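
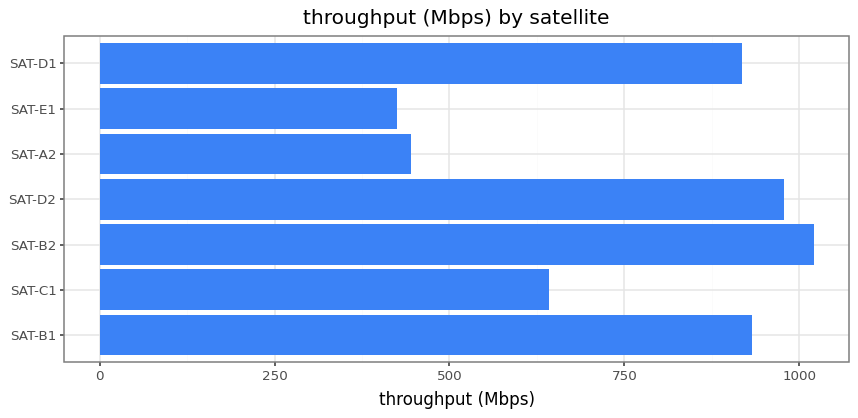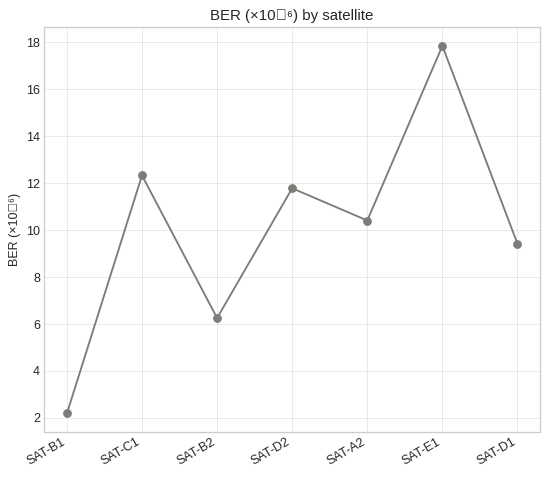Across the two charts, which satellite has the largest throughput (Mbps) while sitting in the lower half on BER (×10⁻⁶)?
SAT-B2

Chart 2 median BER (×10⁻⁶) ≈ 10; below-median satellites: SAT-B1, SAT-B2, SAT-D1. Among those, SAT-B2 has the highest throughput (Mbps) (≈ 1000).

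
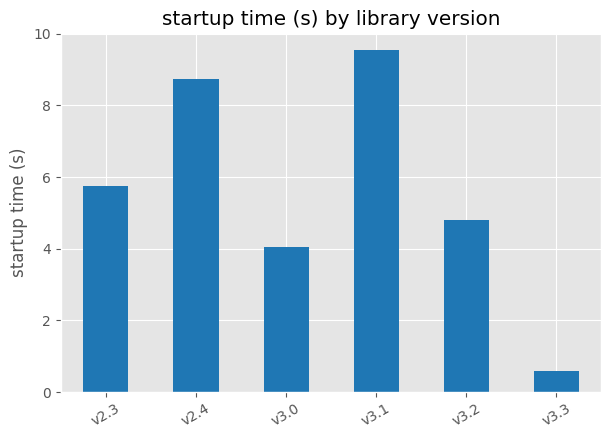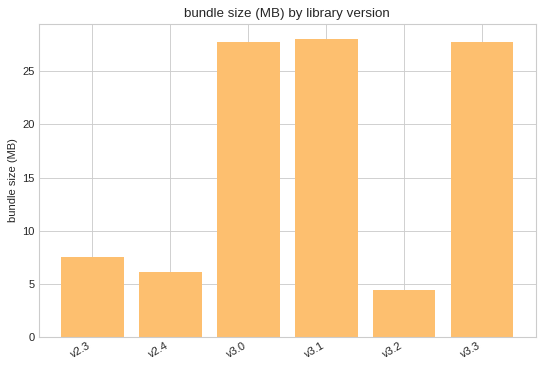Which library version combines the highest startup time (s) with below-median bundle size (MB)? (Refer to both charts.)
v2.4

Chart 2 median bundle size (MB) ≈ 20; below-median library versions: v2.3, v2.4, v3.2. Among those, v2.4 has the highest startup time (s) (≈ 9).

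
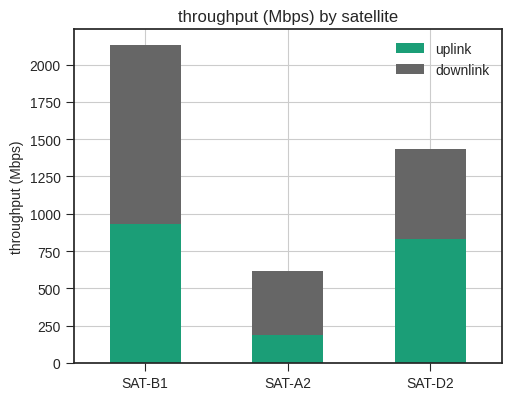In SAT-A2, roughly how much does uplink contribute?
uplink top ≈ 200, bottom ≈ 0; segment ≈ 200.

≈ 200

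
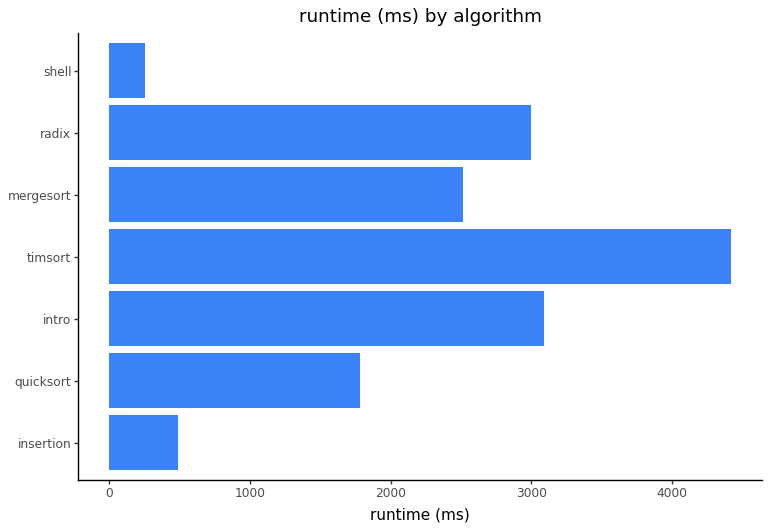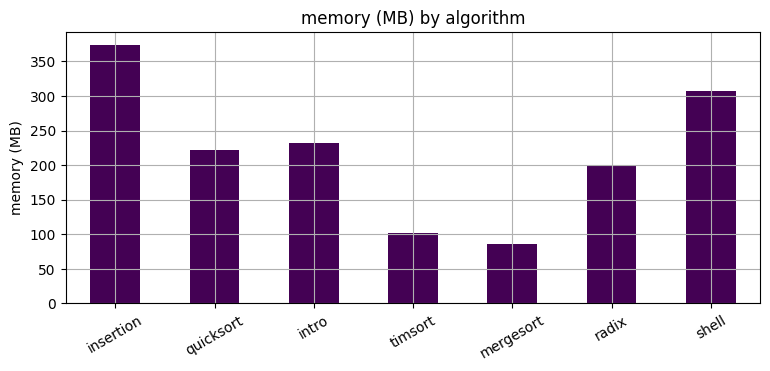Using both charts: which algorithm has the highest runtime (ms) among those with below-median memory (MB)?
timsort

Chart 2 median memory (MB) ≈ 200; below-median algorithms: timsort, mergesort, radix. Among those, timsort has the highest runtime (ms) (≈ 4500).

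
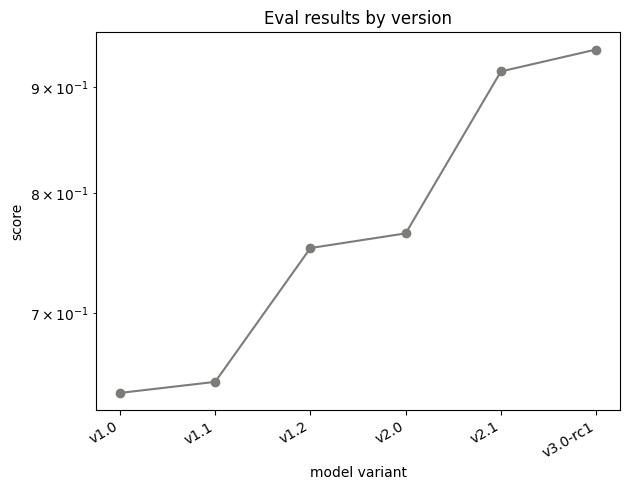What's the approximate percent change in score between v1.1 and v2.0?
v1.1 ≈ 0.65, v2.0 ≈ 0.75; (0.75 − 0.65) / 0.65 ≈ +15.4%.

≈ +15.4%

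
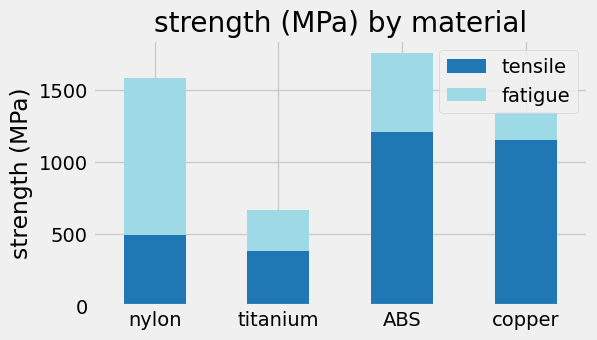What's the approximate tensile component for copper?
tensile top ≈ 1200, bottom ≈ 0; segment ≈ 1200.

≈ 1200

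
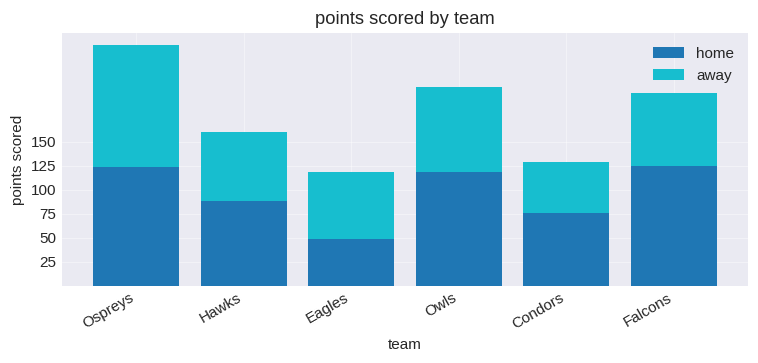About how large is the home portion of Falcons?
≈ 125

home top ≈ 125, bottom ≈ 0; segment ≈ 125.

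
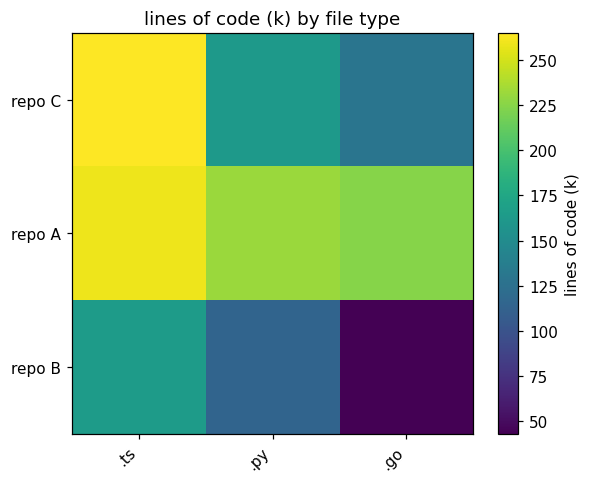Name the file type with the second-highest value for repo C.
.py

Top 3 for repo C: .ts ≈ 260, .py ≈ 160, .go ≈ 120.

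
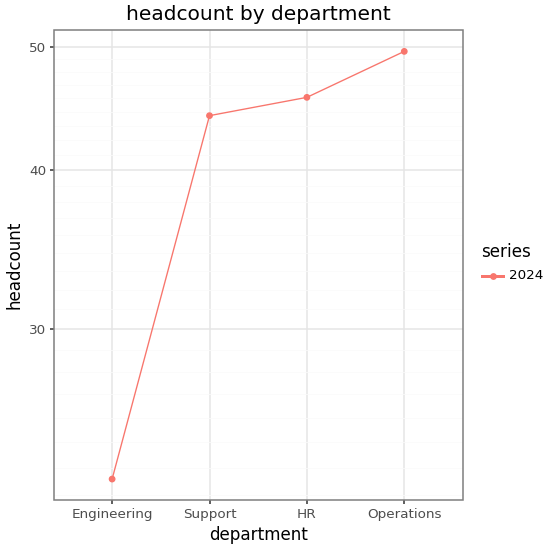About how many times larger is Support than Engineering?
≈ 1.8×

Support ≈ 45, Engineering ≈ 25; 45/25 ≈ 1.8.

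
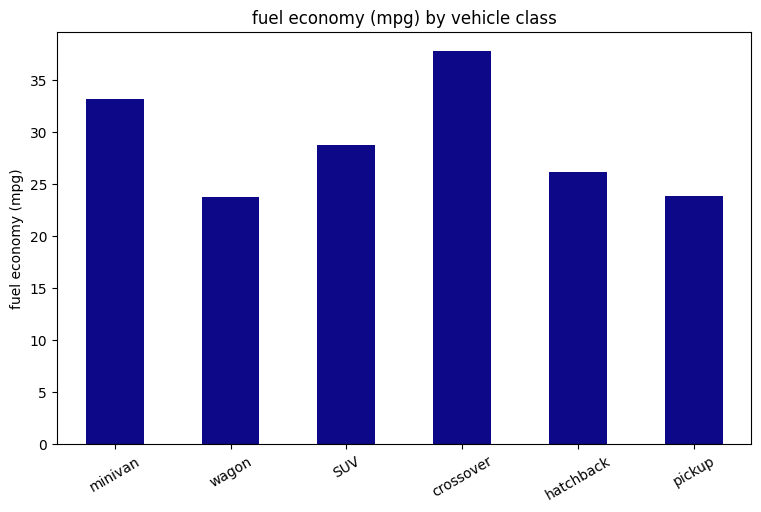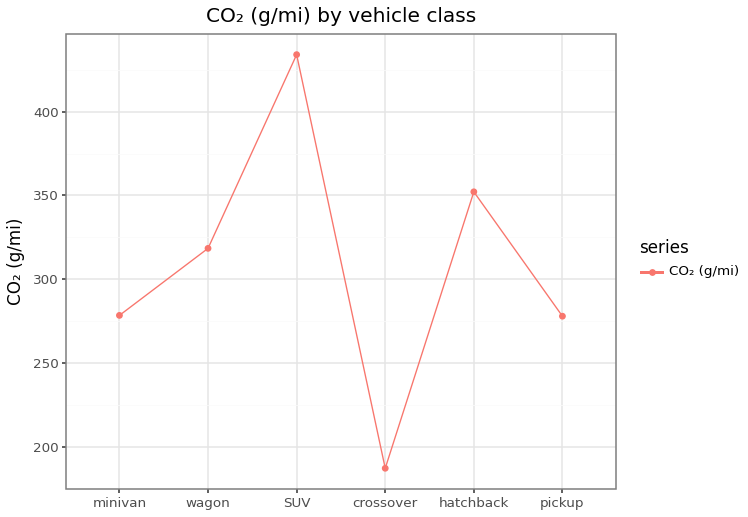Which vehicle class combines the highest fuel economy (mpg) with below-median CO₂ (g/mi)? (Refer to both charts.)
Chart 2 median CO₂ (g/mi) ≈ 300; below-median vehicle classes: minivan, crossover, pickup. Among those, crossover has the highest fuel economy (mpg) (≈ 40).

crossover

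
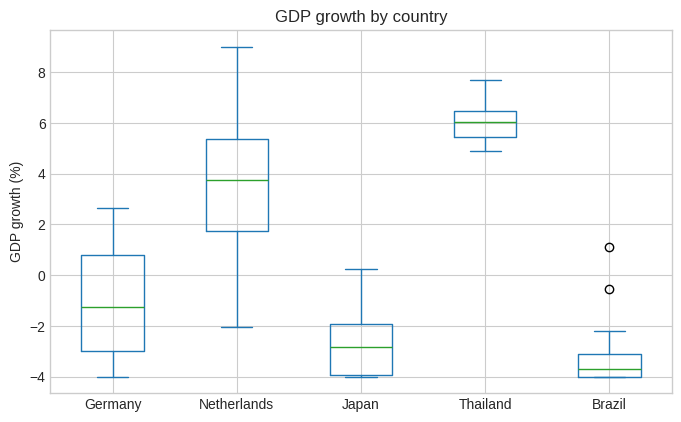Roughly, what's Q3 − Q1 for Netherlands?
≈ 3

Q3 ≈ 5, Q1 ≈ 2; IQR ≈ 3.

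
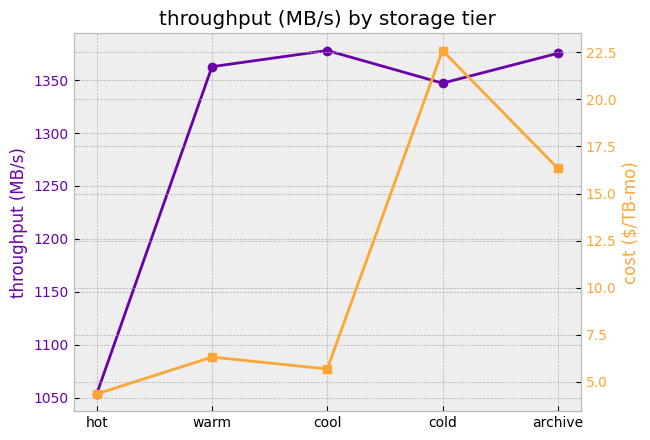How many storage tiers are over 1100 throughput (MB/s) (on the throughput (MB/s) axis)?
Above 1100: warm, cool, cold, archive.

4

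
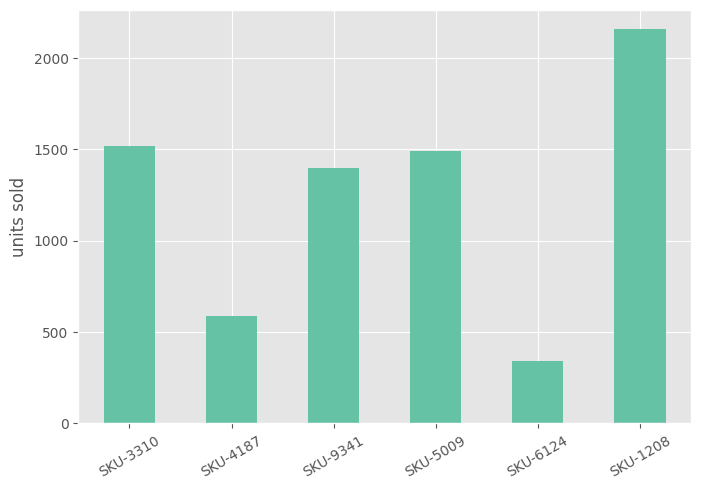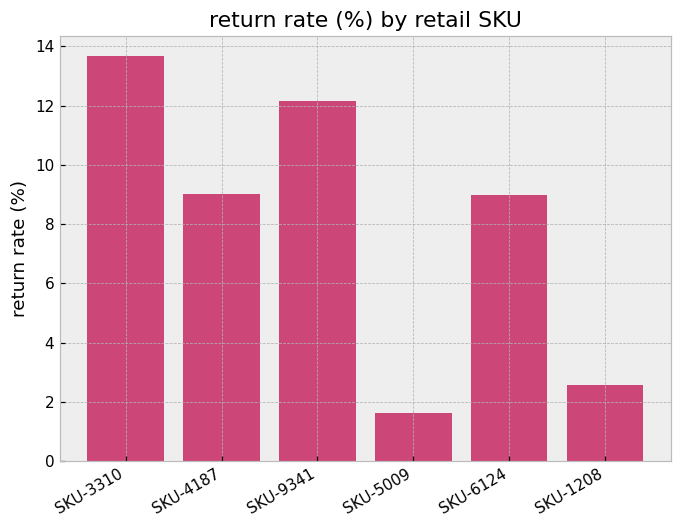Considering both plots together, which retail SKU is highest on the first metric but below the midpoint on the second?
SKU-1208

Chart 2 median return rate (%) ≈ 8; below-median retail SKUs: SKU-5009, SKU-6124, SKU-1208. Among those, SKU-1208 has the highest units sold (≈ 2200).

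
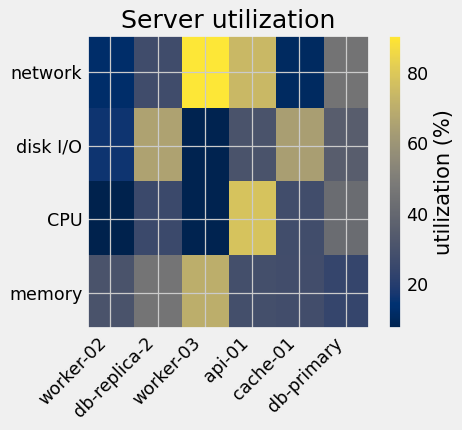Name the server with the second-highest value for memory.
Top 3 for memory: worker-03 ≈ 70, db-replica-2 ≈ 50, worker-02 ≈ 30.

db-replica-2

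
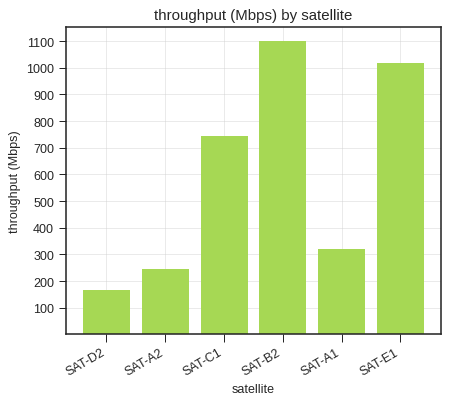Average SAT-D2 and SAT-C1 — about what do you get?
≈ 450

(200 + 700) / 2 ≈ 450.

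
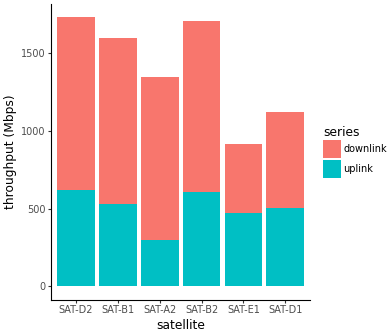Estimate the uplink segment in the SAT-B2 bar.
≈ 600

uplink top ≈ 600, bottom ≈ 0; segment ≈ 600.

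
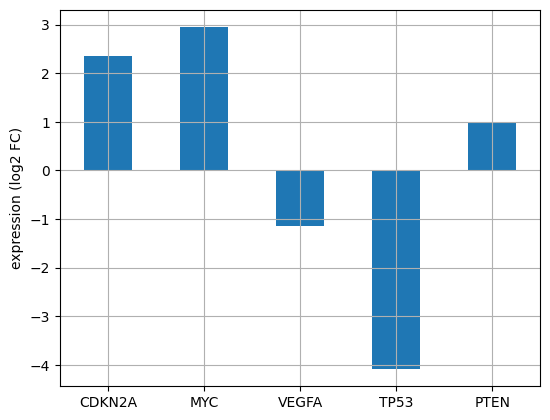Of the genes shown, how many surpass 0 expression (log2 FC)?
Above 0: CDKN2A, MYC, PTEN.

3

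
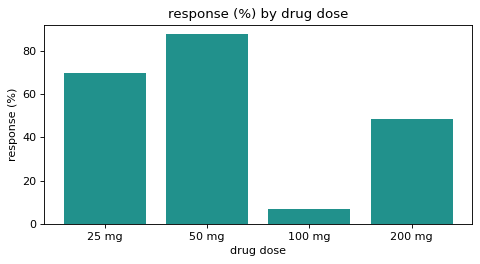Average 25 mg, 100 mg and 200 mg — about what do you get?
≈ 43

(70 + 10 + 50) / 3 ≈ 43.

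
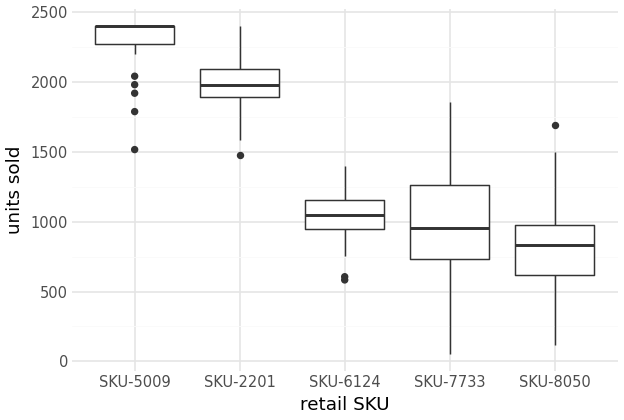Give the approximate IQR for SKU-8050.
≈ 400

Q3 ≈ 1000, Q1 ≈ 600; IQR ≈ 400.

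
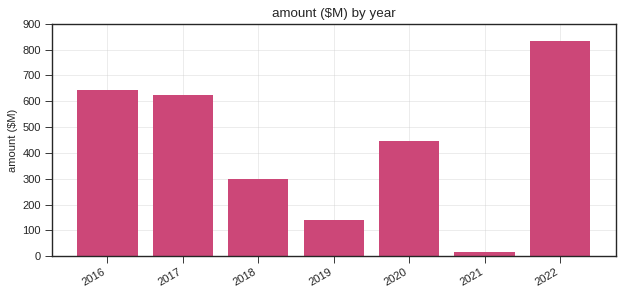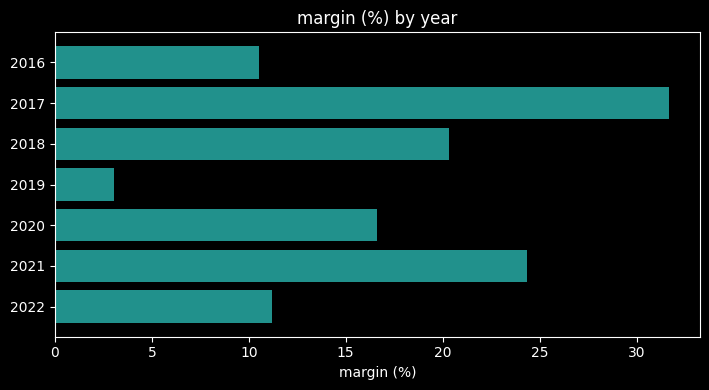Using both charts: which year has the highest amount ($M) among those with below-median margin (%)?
2022

Chart 2 median margin (%) ≈ 15; below-median years: 2016, 2019, 2022. Among those, 2022 has the highest amount ($M) (≈ 800).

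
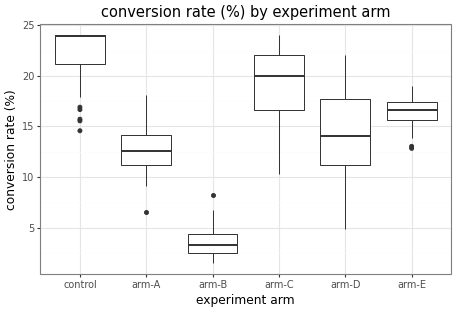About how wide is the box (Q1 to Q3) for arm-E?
Q3 ≈ 18, Q1 ≈ 16; IQR ≈ 2.

≈ 2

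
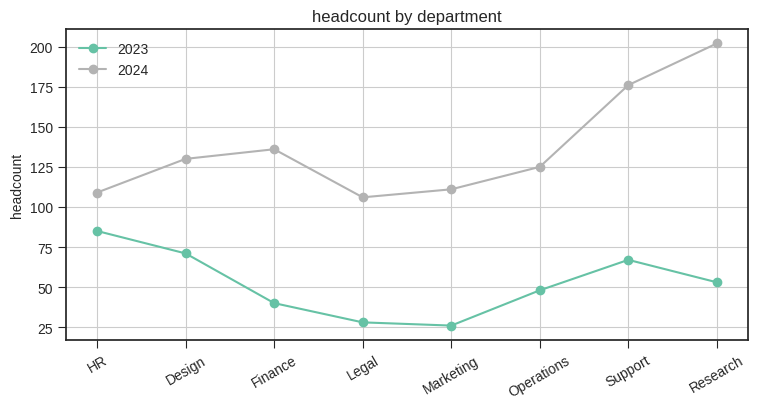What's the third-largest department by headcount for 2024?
Top 4 for 2024: Research ≈ 200, Support ≈ 180, Finance ≈ 140, Design ≈ 120.

Finance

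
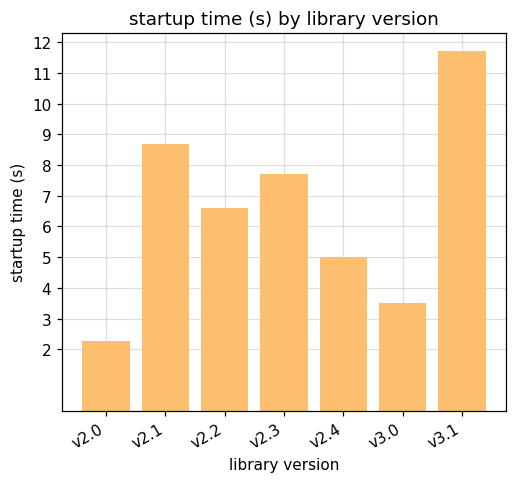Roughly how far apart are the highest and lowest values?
Max v3.1 ≈ 12, min v2.0 ≈ 2; range ≈ 10.

≈ 10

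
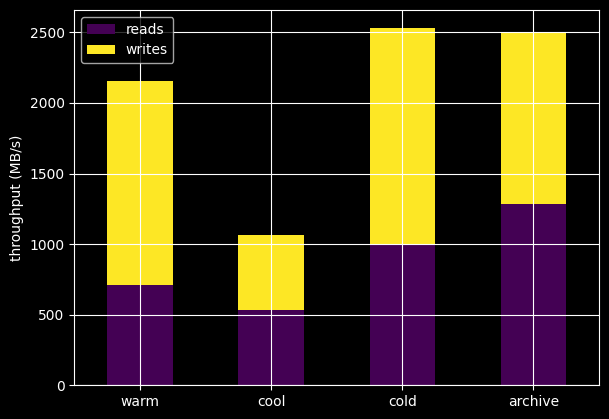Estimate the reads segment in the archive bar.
reads top ≈ 1500, bottom ≈ 0; segment ≈ 1500.

≈ 1500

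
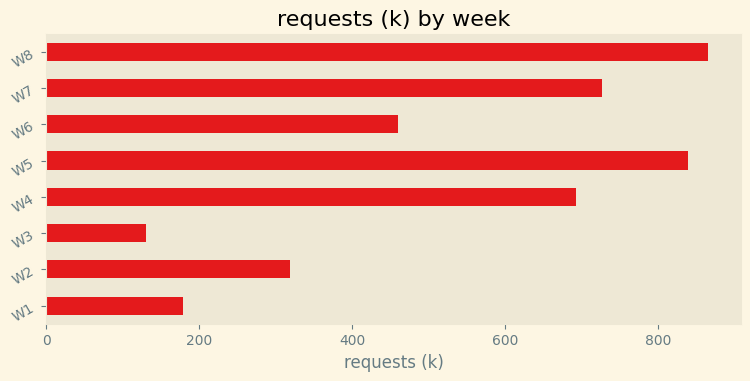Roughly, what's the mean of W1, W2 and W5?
(200 + 300 + 800) / 3 ≈ 433.

≈ 433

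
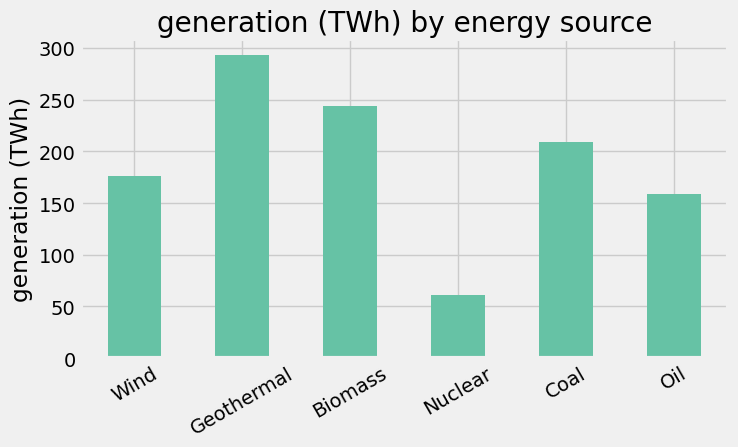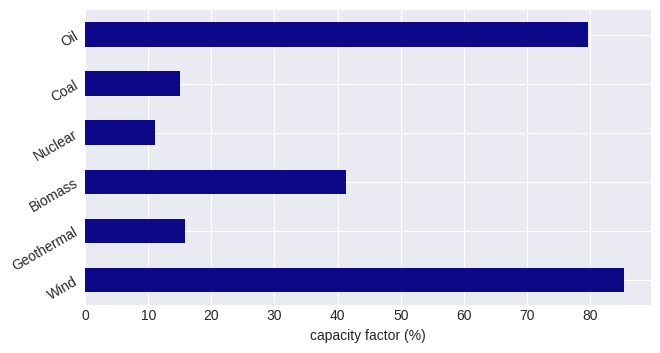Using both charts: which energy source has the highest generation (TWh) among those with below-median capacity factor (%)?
Geothermal

Chart 2 median capacity factor (%) ≈ 30; below-median energy sources: Geothermal, Nuclear, Coal. Among those, Geothermal has the highest generation (TWh) (≈ 300).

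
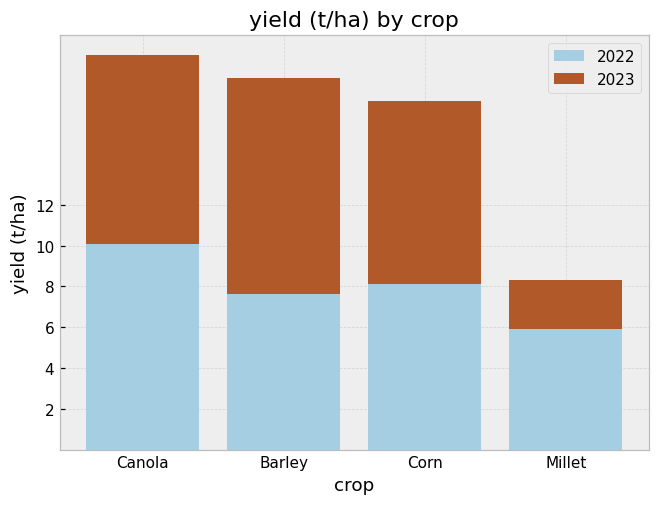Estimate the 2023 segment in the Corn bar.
≈ 10

2023 top ≈ 18, bottom ≈ 8; segment ≈ 10.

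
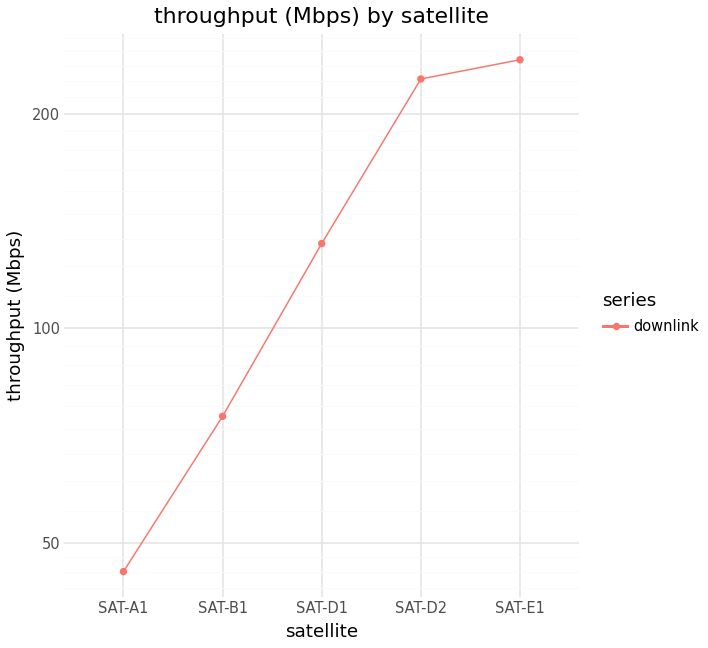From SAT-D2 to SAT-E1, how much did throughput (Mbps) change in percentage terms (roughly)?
≈ +9.1%

SAT-D2 ≈ 220, SAT-E1 ≈ 240; (240 − 220) / 220 ≈ +9.1%.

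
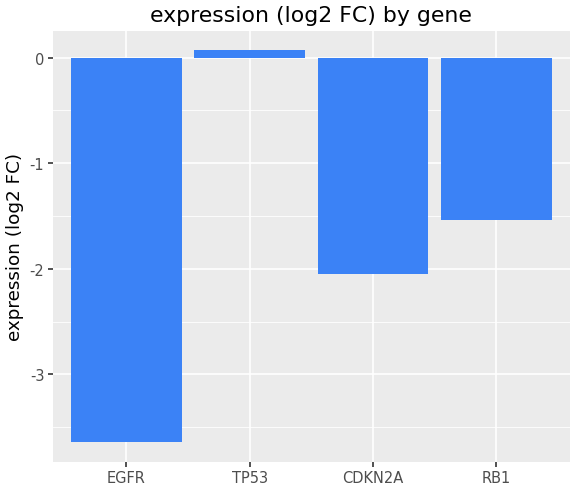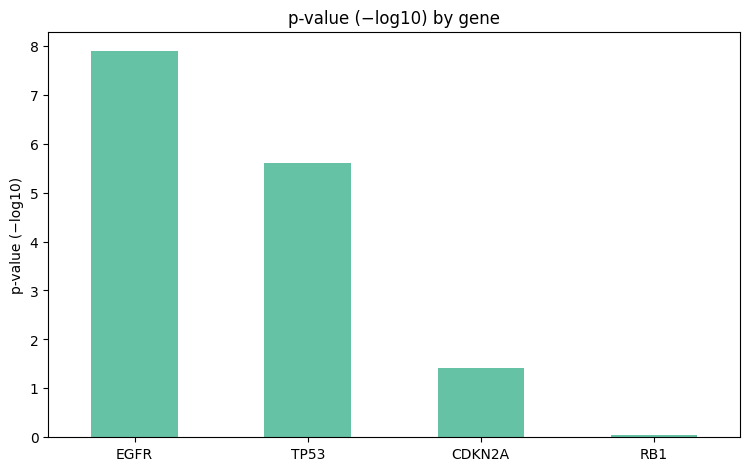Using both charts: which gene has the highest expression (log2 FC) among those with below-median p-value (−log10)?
Chart 2 median p-value (−log10) ≈ 4; below-median genes: CDKN2A, RB1. Among those, RB1 has the highest expression (log2 FC) (≈ -1.54).

RB1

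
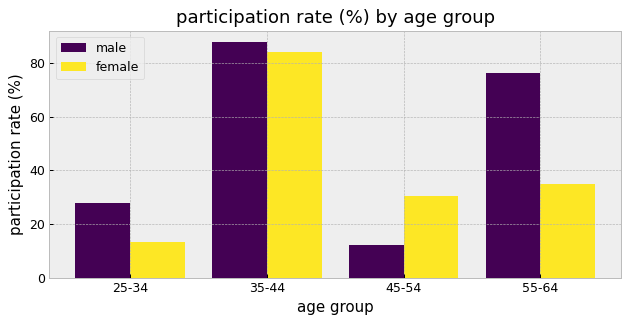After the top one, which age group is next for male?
Top 3 for male: 35-44 ≈ 90, 55-64 ≈ 80, 25-34 ≈ 30.

55-64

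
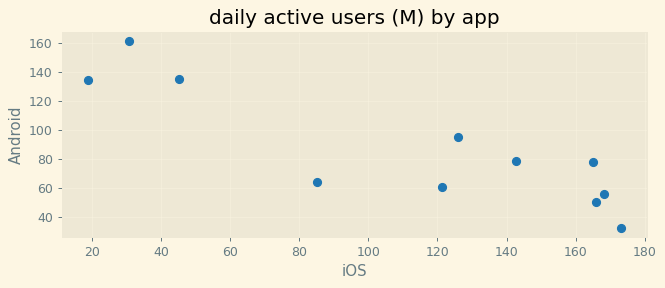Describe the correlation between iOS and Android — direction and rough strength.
Points are negatively correlated; strong (|r| ≈ 0.9).

negative, strong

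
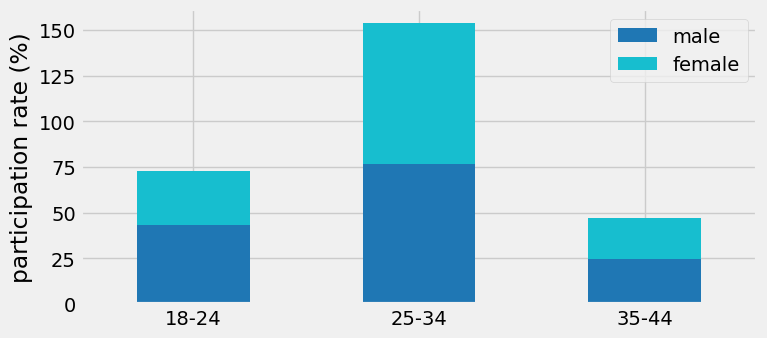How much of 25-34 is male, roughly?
male top ≈ 80, bottom ≈ 0; segment ≈ 80.

≈ 80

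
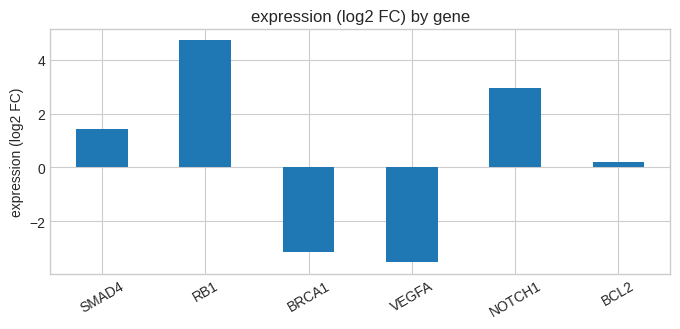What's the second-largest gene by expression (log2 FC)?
Top 3: RB1 ≈ 5, NOTCH1 ≈ 3, SMAD4 ≈ 1.

NOTCH1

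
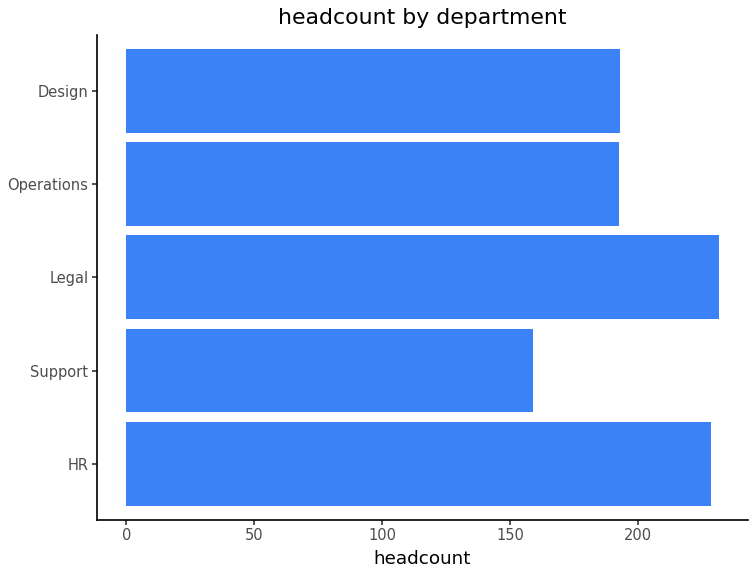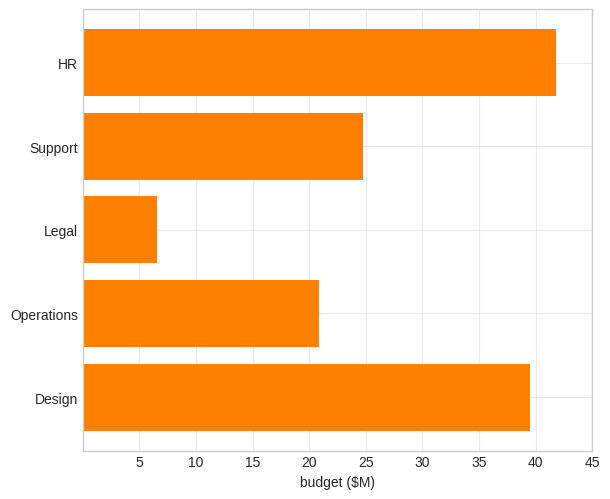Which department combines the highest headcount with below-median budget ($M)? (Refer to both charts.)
Legal

Chart 2 median budget ($M) ≈ 25; below-median departments: Legal, Operations. Among those, Legal has the highest headcount (≈ 225).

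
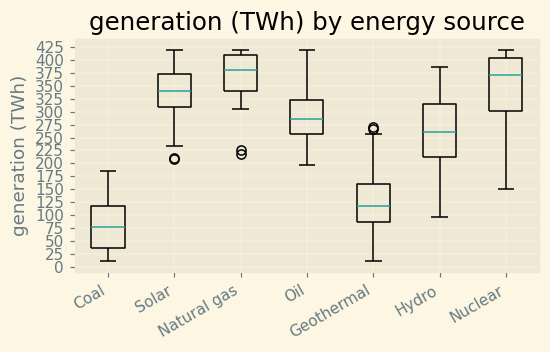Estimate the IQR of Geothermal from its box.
Q3 ≈ 150, Q1 ≈ 75; IQR ≈ 75.

≈ 75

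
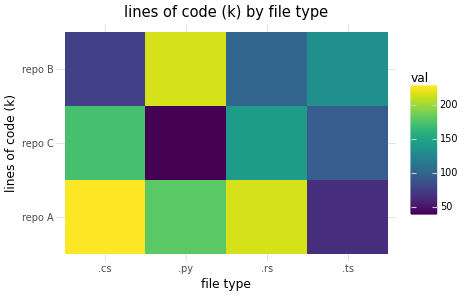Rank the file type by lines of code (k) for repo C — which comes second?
Top 3 for repo C: .cs ≈ 180, .rs ≈ 140, .ts ≈ 100.

.rs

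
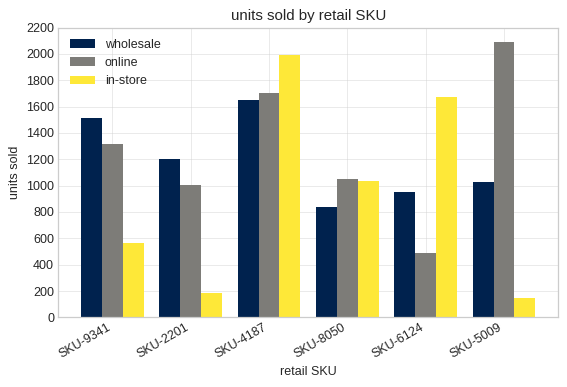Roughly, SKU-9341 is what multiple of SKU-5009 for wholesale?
SKU-9341 ≈ 1600, SKU-5009 ≈ 1000; 1600/1000 ≈ 1.6.

≈ 1.6×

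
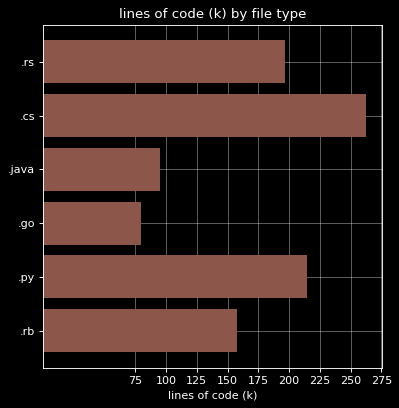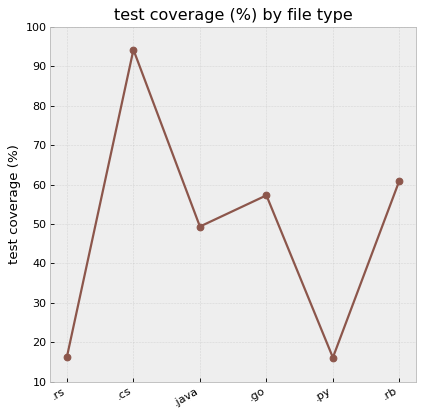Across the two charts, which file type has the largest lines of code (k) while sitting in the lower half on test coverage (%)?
Chart 2 median test coverage (%) ≈ 50; below-median file types: .rs, .java, .py. Among those, .py has the highest lines of code (k) (≈ 225).

.py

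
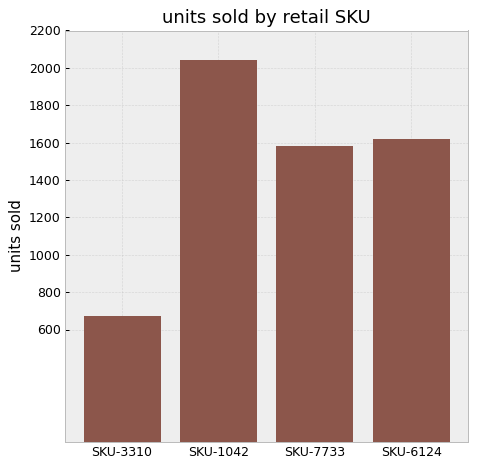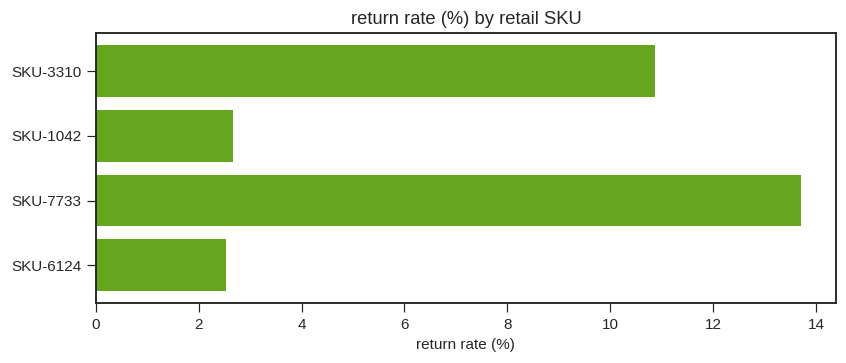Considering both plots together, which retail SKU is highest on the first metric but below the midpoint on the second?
SKU-1042

Chart 2 median return rate (%) ≈ 6; below-median retail SKUs: SKU-1042, SKU-6124. Among those, SKU-1042 has the highest units sold (≈ 2000).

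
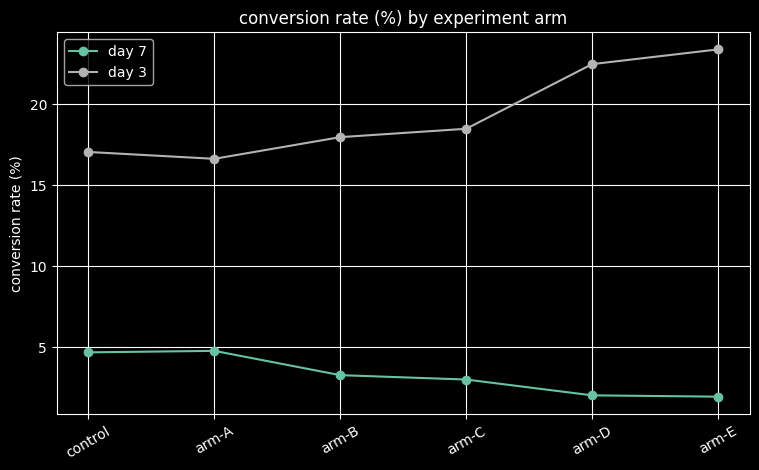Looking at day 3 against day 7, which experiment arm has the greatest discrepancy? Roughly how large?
arm-E: day 3 ≈ 24, day 7 ≈ 2 → gap ≈ 22. Next-largest (arm-D) is only ≈ 20.

arm-E, ≈ 22 %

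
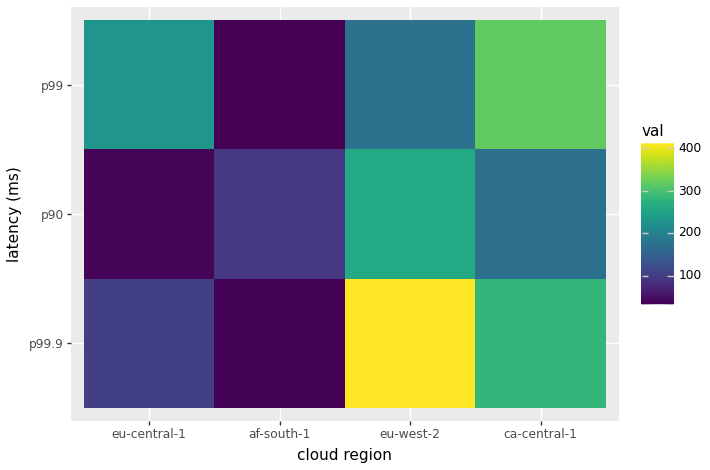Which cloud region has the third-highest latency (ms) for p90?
af-south-1

Top 4 for p90: eu-west-2 ≈ 250, ca-central-1 ≈ 150, af-south-1 ≈ 100, eu-central-1 ≈ 50.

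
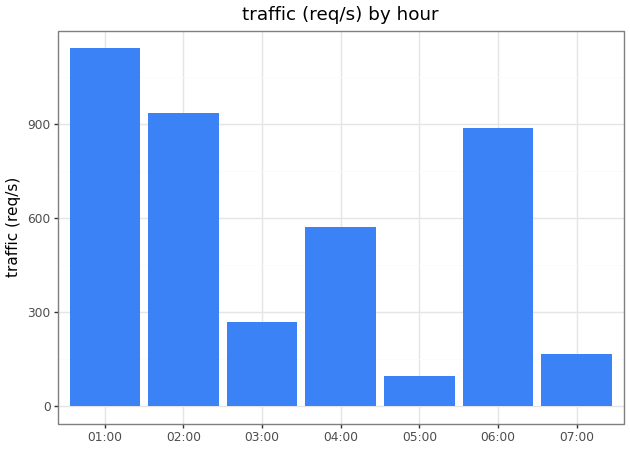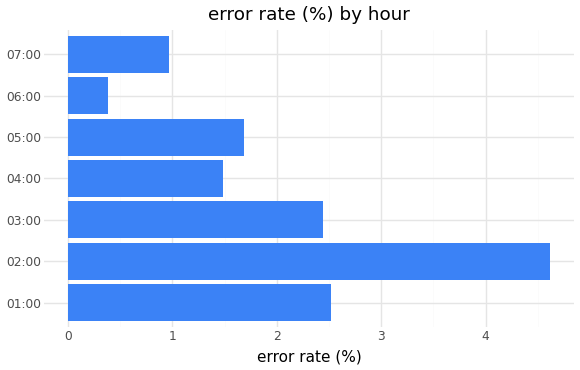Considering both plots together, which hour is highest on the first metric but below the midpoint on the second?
Chart 2 median error rate (%) ≈ 1.5; below-median hours: 04:00, 06:00, 07:00. Among those, 06:00 has the highest traffic (req/s) (≈ 800).

06:00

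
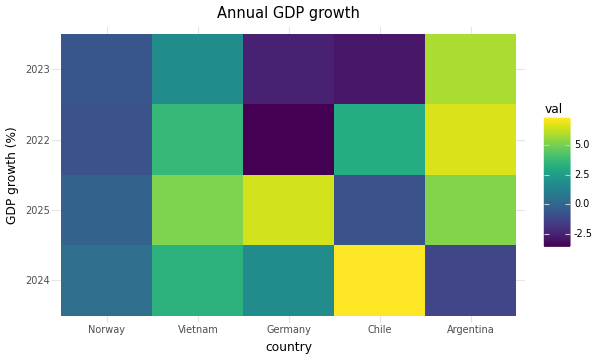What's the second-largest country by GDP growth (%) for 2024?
Top 3 for 2024: Chile ≈ 7, Vietnam ≈ 3, Germany ≈ 2.

Vietnam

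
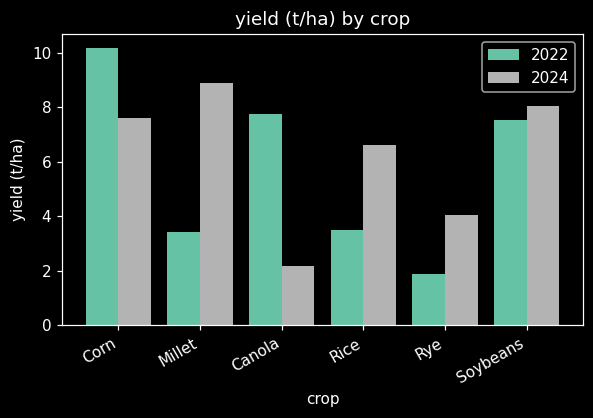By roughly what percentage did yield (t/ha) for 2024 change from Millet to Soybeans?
Millet ≈ 9, Soybeans ≈ 8; (8 − 9) / 9 ≈ -11.1%.

≈ -11.1%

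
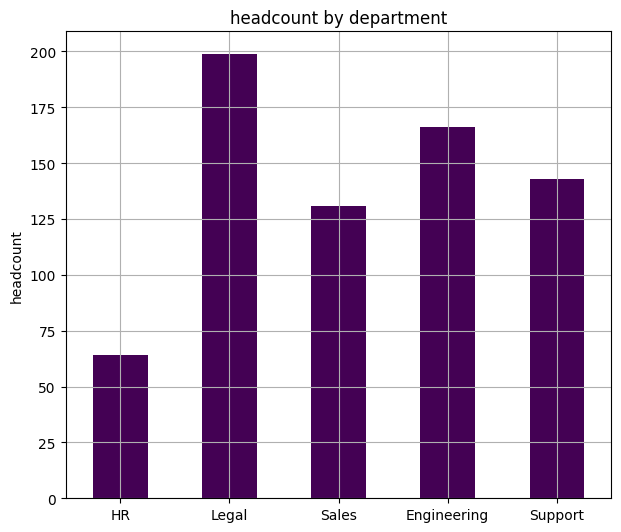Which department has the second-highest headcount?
Top 3: Legal ≈ 200, Engineering ≈ 160, Support ≈ 140.

Engineering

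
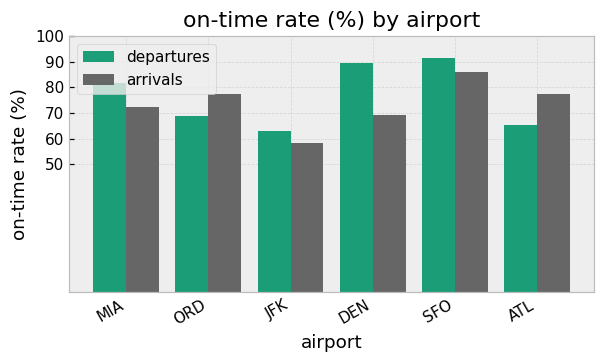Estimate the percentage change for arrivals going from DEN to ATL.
≈ +14.3%

DEN ≈ 70, ATL ≈ 80; (80 − 70) / 70 ≈ +14.3%.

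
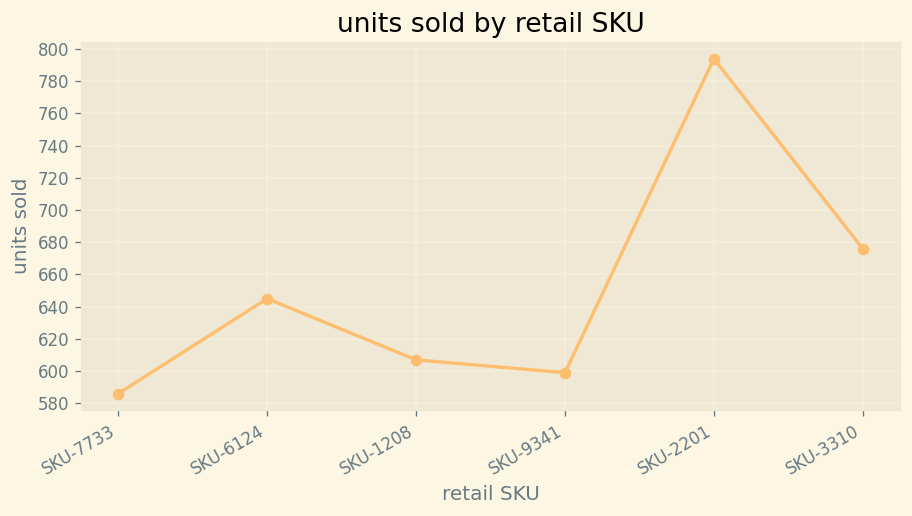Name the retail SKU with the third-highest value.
SKU-6124

Top 4: SKU-2201 ≈ 800, SKU-3310 ≈ 680, SKU-6124 ≈ 640, SKU-1208 ≈ 600.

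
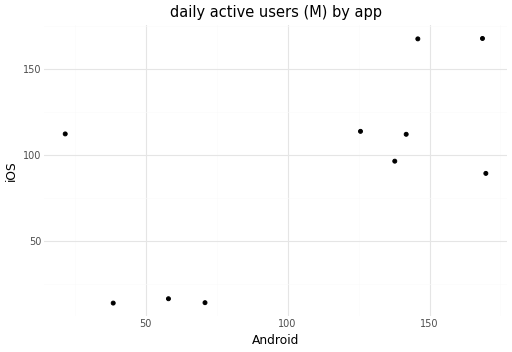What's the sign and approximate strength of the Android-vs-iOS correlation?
Points are positively correlated; moderate (|r| ≈ 0.6).

positive, moderate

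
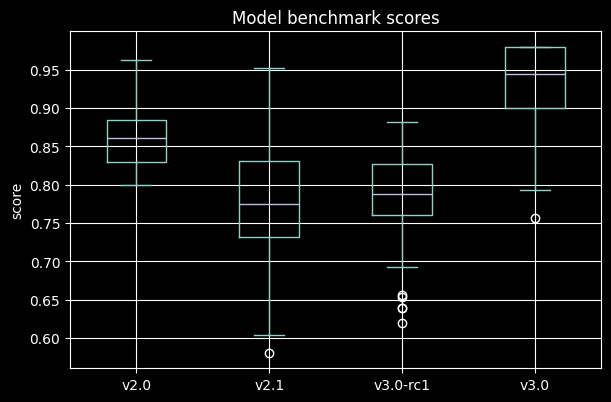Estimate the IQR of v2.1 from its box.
Q3 ≈ 0.84, Q1 ≈ 0.74; IQR ≈ 0.10.

≈ 0.10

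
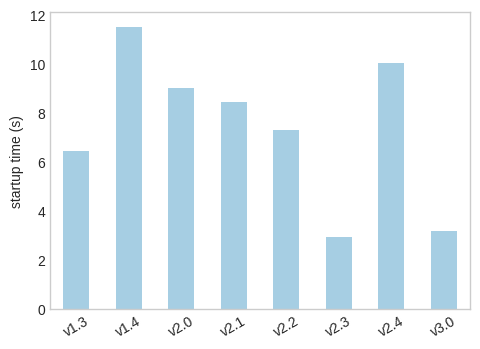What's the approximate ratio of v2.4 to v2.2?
≈ 1.43×

v2.4 ≈ 10, v2.2 ≈ 7; 10/7 ≈ 1.43.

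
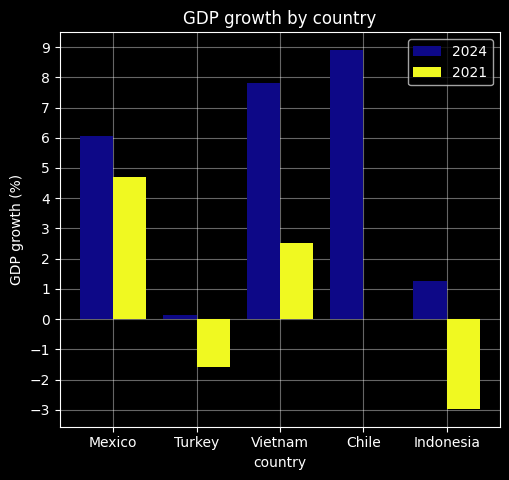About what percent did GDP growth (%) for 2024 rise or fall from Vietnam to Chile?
Vietnam ≈ 8, Chile ≈ 9; (9 − 8) / 8 ≈ +12.5%.

≈ +12.5%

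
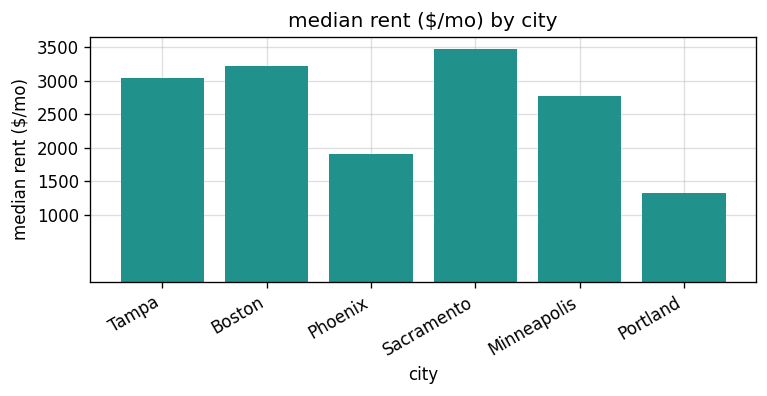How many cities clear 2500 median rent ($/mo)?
4

Above 2500: Tampa, Boston, Sacramento, Minneapolis.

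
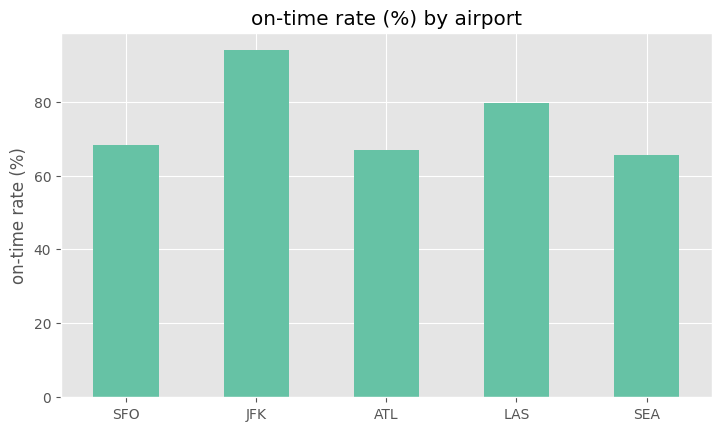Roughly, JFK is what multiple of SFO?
≈ 1.29×

JFK ≈ 90, SFO ≈ 70; 90/70 ≈ 1.29.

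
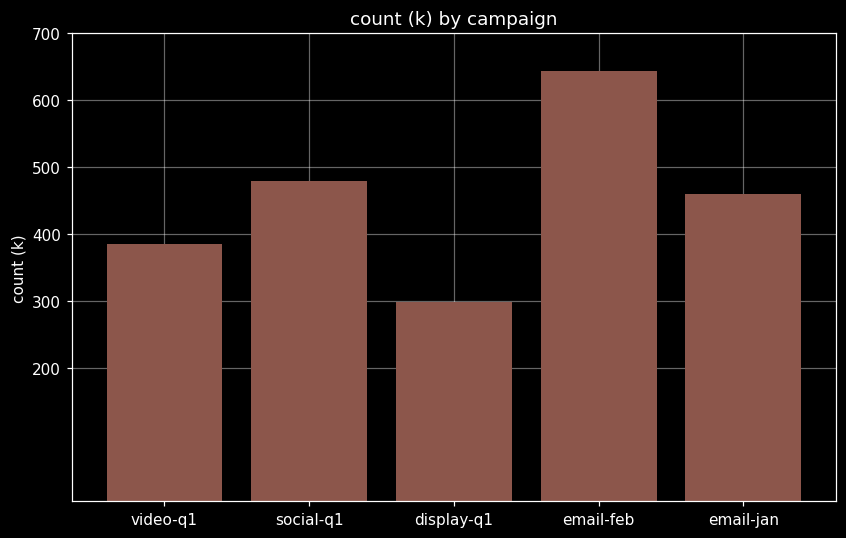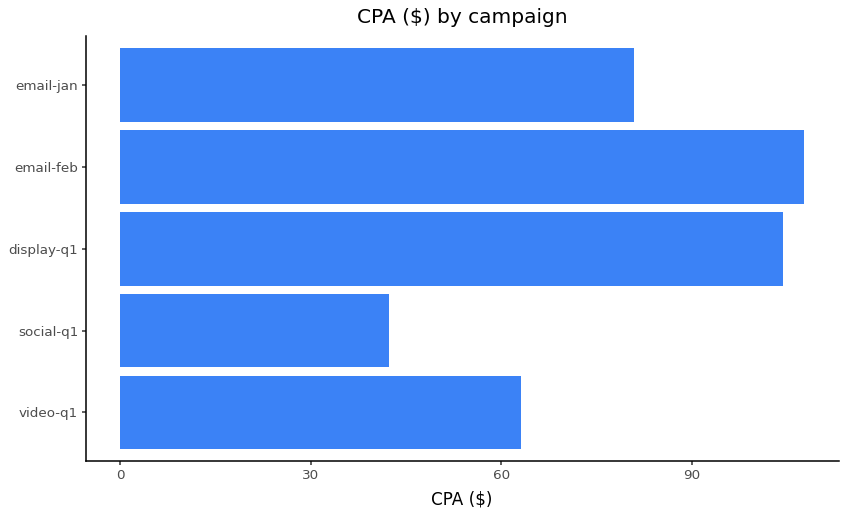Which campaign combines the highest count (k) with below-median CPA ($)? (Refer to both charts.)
social-q1

Chart 2 median CPA ($) ≈ 80; below-median campaigns: video-q1, social-q1. Among those, social-q1 has the highest count (k) (≈ 500).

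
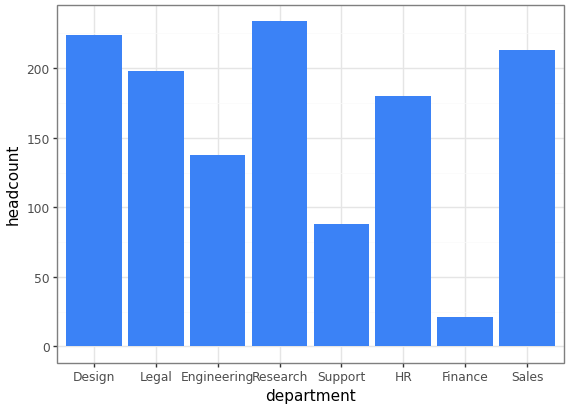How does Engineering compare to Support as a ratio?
≈ 1.75×

Engineering ≈ 140, Support ≈ 80; 140/80 ≈ 1.75.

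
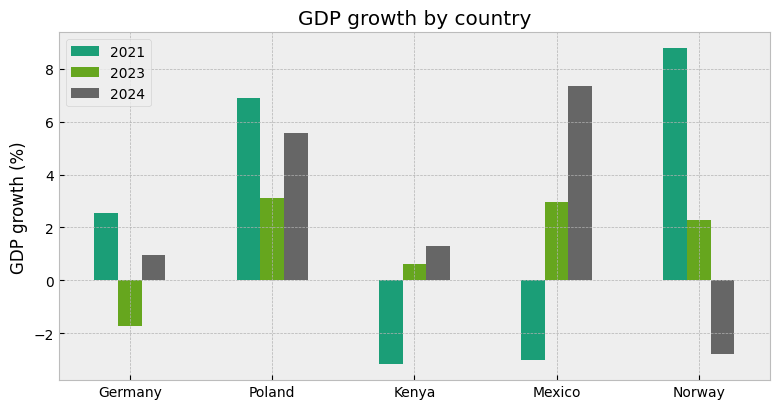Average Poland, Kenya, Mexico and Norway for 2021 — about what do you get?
(7 + -3 + -3 + 9) / 4 ≈ 2.

≈ 2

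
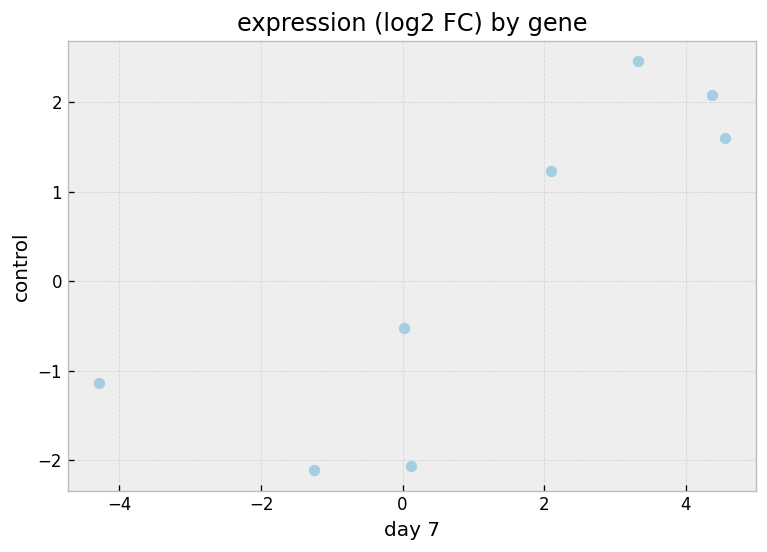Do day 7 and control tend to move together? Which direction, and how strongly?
positive, strong

Points are positively correlated; strong (|r| ≈ 0.8).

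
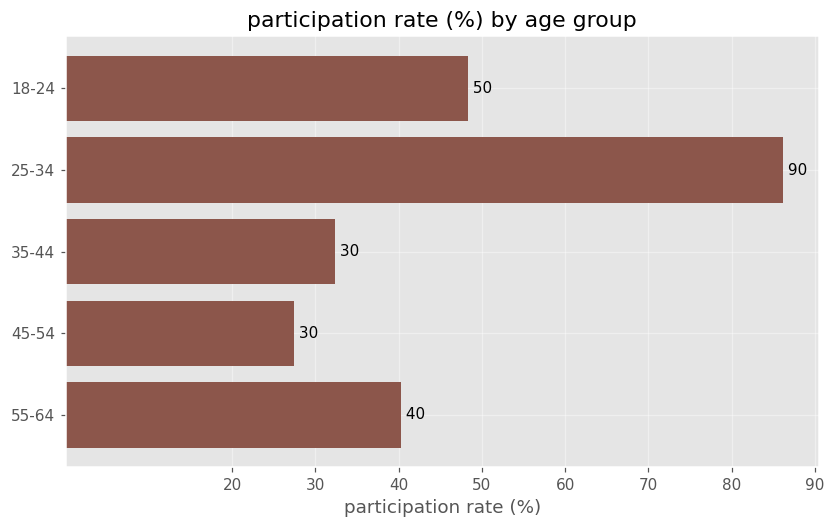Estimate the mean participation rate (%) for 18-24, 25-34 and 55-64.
(50 + 90 + 40) / 3 ≈ 60.

≈ 60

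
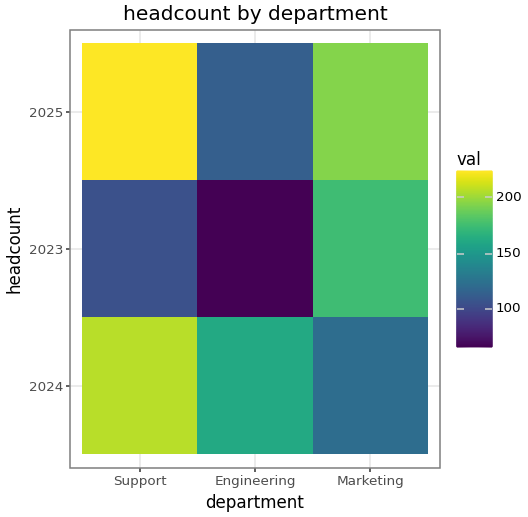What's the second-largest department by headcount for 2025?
Marketing

Top 3 for 2025: Support ≈ 220, Marketing ≈ 200, Engineering ≈ 120.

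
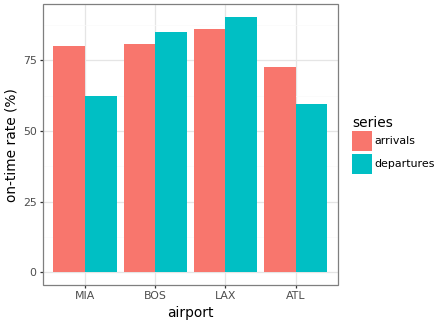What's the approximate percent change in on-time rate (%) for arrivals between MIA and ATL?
MIA ≈ 80, ATL ≈ 70; (70 − 80) / 80 ≈ -12.5%.

≈ -12.5%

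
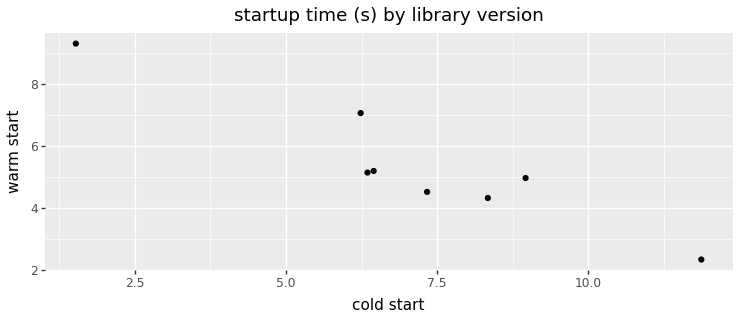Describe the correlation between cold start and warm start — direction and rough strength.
Points are negatively correlated; strong (|r| ≈ 0.9).

negative, strong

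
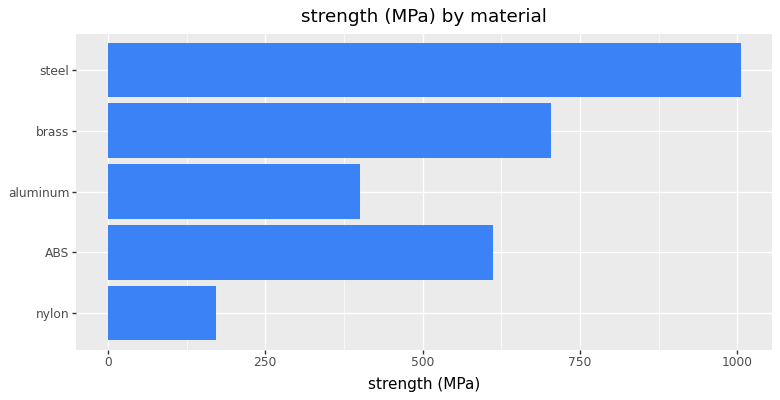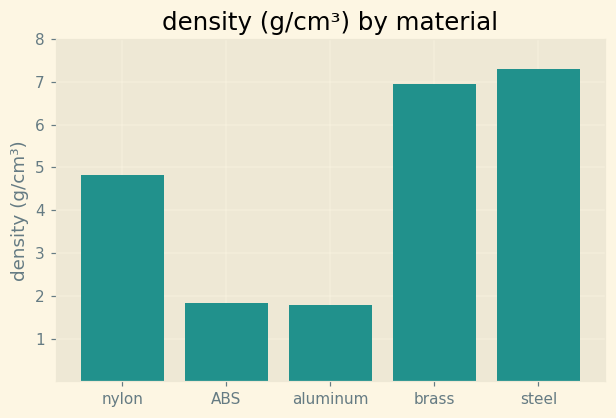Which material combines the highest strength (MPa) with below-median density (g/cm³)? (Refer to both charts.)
ABS

Chart 2 median density (g/cm³) ≈ 5; below-median materials: ABS, aluminum. Among those, ABS has the highest strength (MPa) (≈ 600).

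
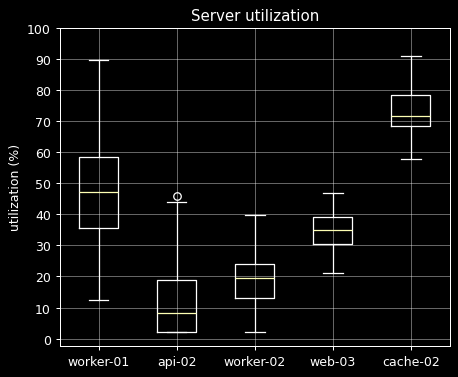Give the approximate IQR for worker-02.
≈ 10

Q3 ≈ 20, Q1 ≈ 10; IQR ≈ 10.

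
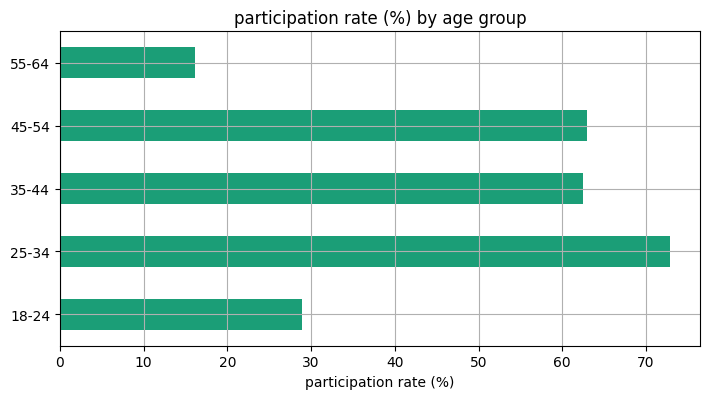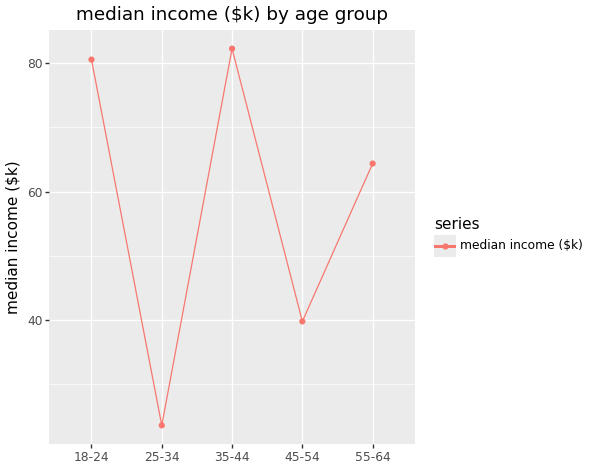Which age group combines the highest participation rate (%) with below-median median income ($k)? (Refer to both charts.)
Chart 2 median median income ($k) ≈ 60; below-median age groups: 25-34, 45-54. Among those, 25-34 has the highest participation rate (%) (≈ 70).

25-34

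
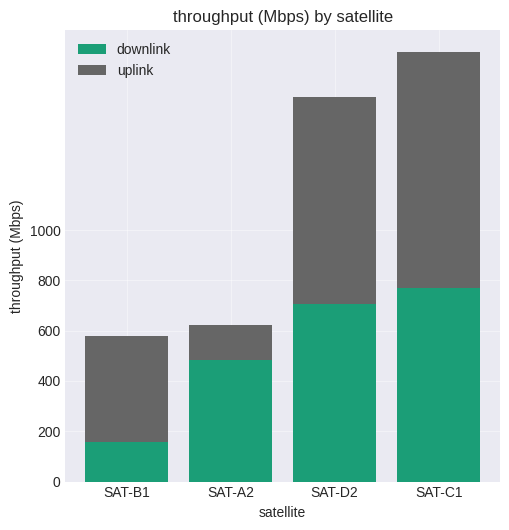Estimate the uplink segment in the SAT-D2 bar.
uplink top ≈ 1600, bottom ≈ 800; segment ≈ 800.

≈ 800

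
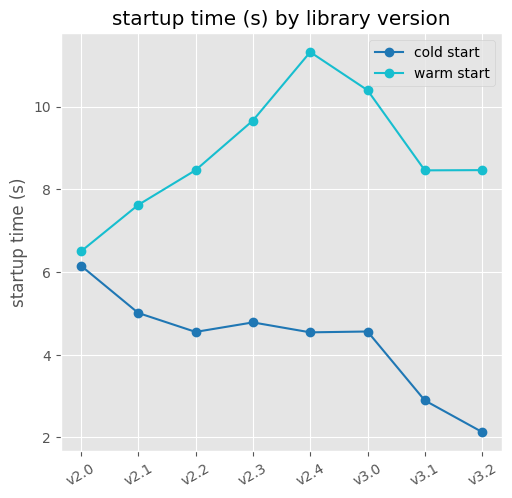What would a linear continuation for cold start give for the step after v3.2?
≈ 0.5

Last three: 5, 3, 2 → slope ≈ -1.5/step → next ≈ 0.5.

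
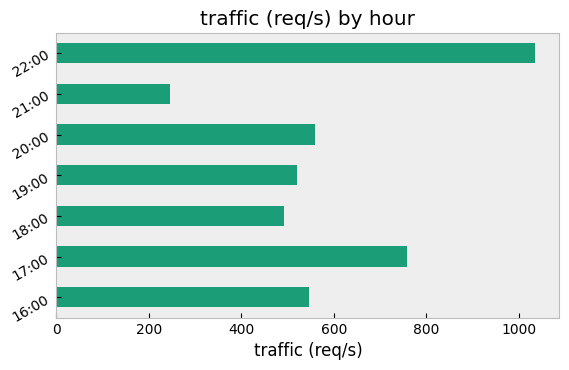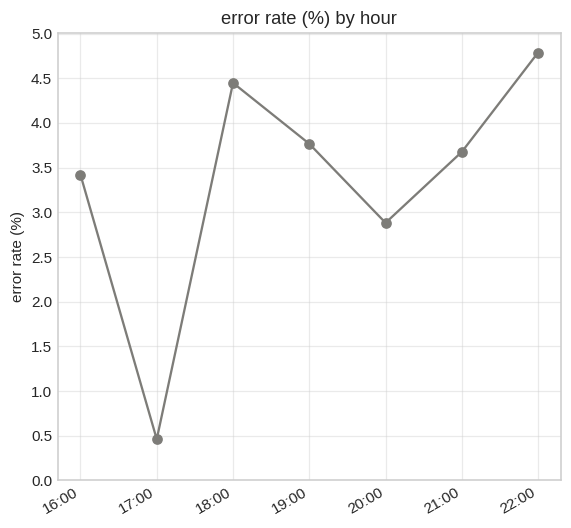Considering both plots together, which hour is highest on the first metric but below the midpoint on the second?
Chart 2 median error rate (%) ≈ 3.5; below-median hours: 16:00, 17:00, 20:00. Among those, 17:00 has the highest traffic (req/s) (≈ 800).

17:00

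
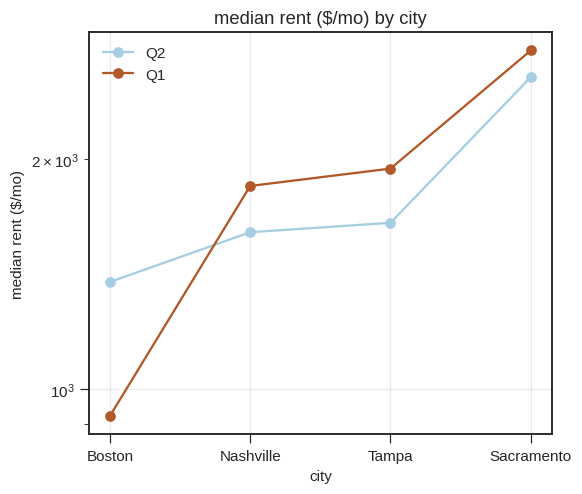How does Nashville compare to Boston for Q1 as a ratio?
Nashville ≈ 1800, Boston ≈ 1000; 1800/1000 ≈ 1.8.

≈ 1.8×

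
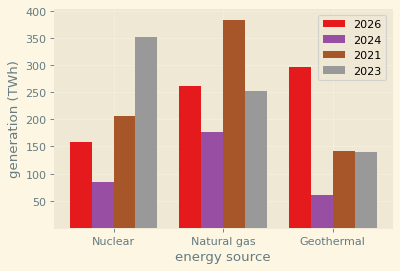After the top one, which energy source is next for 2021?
Top 3 for 2021: Natural gas ≈ 400, Nuclear ≈ 200, Geothermal ≈ 150.

Nuclear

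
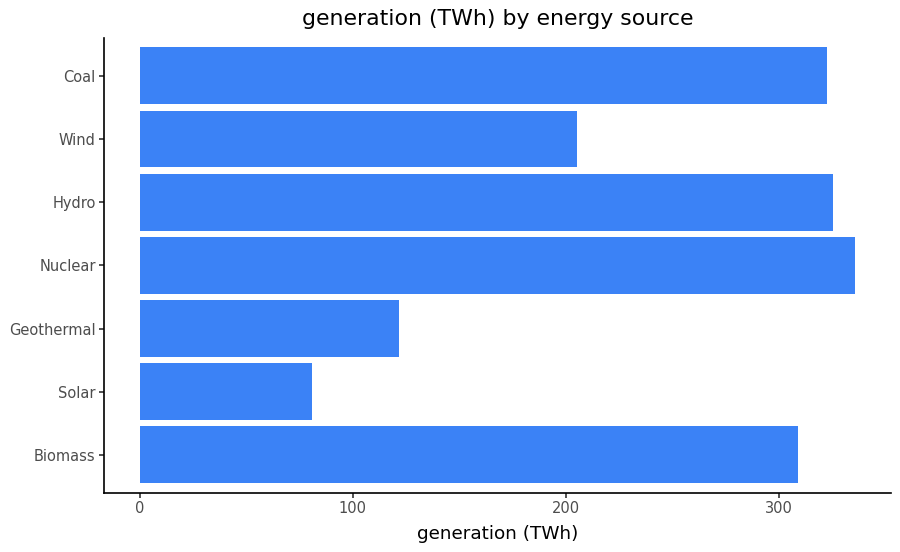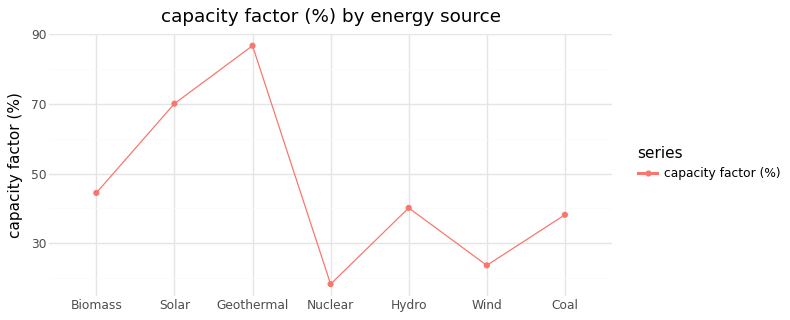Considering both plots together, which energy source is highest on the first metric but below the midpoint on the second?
Chart 2 median capacity factor (%) ≈ 40; below-median energy sources: Nuclear, Wind, Coal. Among those, Nuclear has the highest generation (TWh) (≈ 350).

Nuclear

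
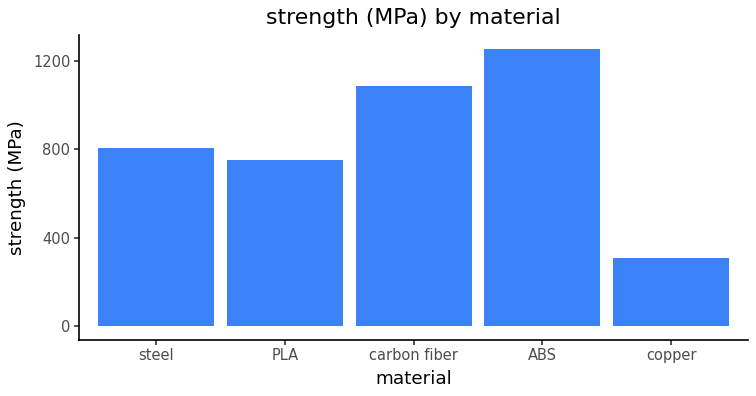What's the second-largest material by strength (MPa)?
Top 3: ABS ≈ 1200, carbon fiber ≈ 1000, steel ≈ 800.

carbon fiber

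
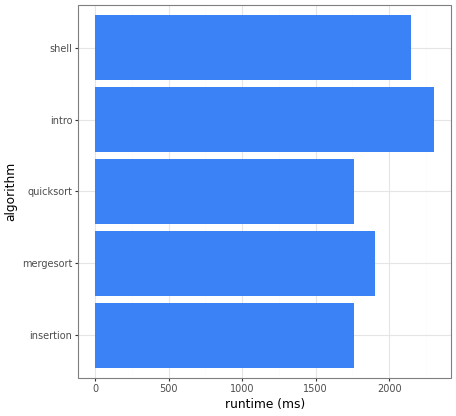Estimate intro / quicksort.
intro ≈ 2400, quicksort ≈ 1800; 2400/1800 ≈ 1.33.

≈ 1.33×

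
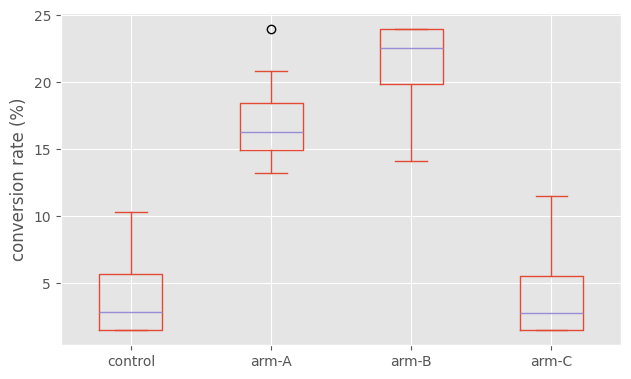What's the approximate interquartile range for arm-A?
Q3 ≈ 18, Q1 ≈ 14; IQR ≈ 4.

≈ 4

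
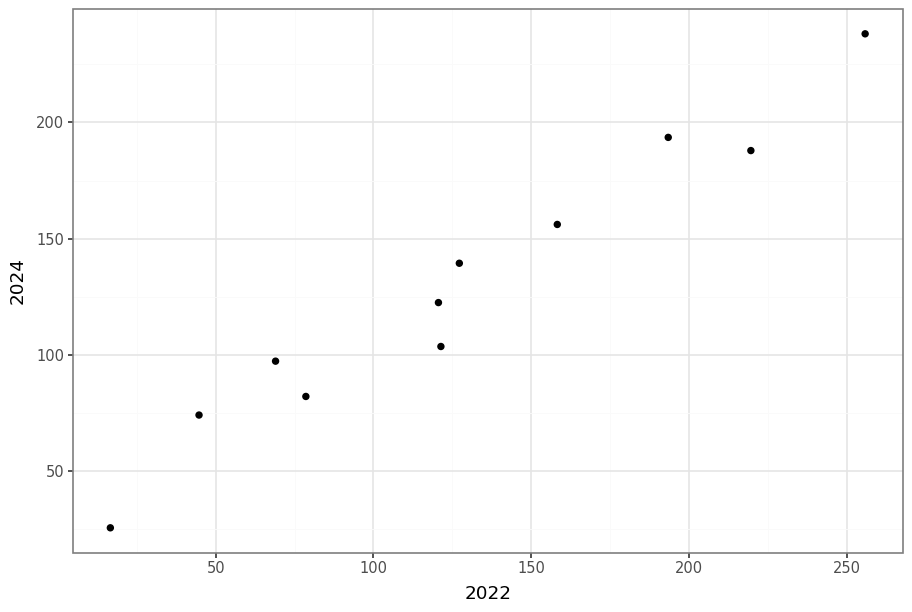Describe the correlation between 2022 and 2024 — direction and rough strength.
positive, strong

Points are positively correlated; strong (|r| ≈ 1.0).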